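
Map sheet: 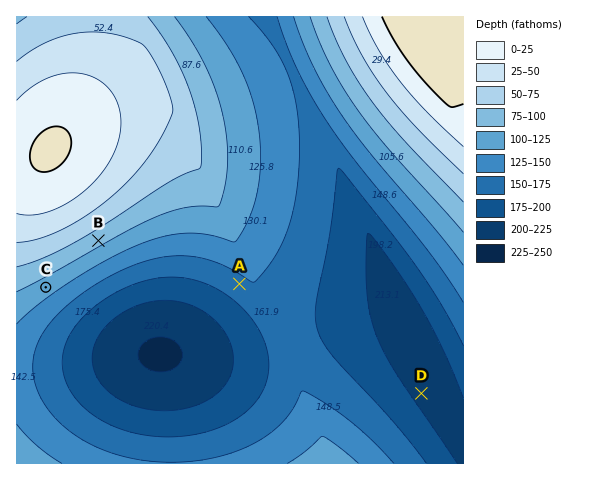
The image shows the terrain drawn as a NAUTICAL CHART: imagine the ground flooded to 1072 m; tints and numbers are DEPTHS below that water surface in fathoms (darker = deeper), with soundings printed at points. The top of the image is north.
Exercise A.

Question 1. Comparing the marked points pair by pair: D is lower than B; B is higher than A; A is lower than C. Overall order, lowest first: D A C B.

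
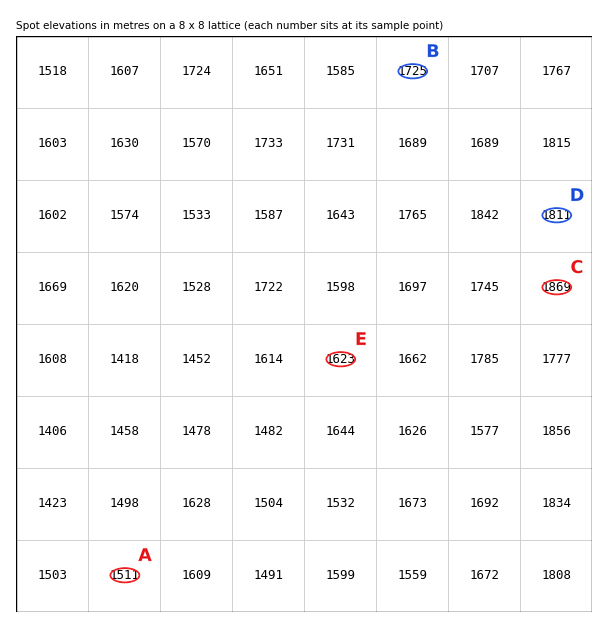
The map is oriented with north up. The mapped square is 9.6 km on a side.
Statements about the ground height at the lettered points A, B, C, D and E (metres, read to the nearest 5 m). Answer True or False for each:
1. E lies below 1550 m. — False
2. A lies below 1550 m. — True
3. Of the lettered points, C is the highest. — True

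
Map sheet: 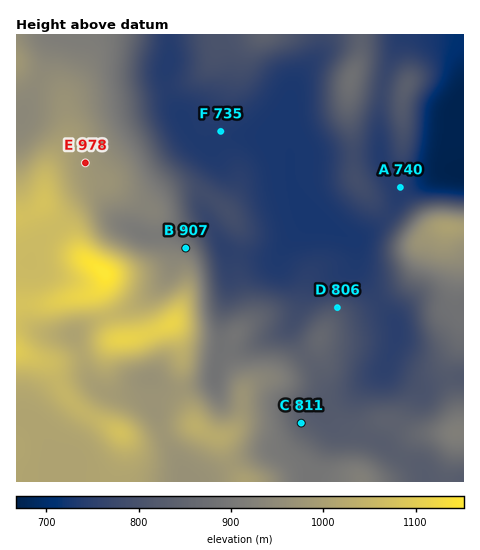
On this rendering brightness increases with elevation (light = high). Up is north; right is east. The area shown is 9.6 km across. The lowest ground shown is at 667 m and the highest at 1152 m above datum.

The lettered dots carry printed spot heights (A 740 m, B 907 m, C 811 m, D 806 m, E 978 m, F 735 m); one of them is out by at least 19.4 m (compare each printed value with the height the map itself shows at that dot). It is C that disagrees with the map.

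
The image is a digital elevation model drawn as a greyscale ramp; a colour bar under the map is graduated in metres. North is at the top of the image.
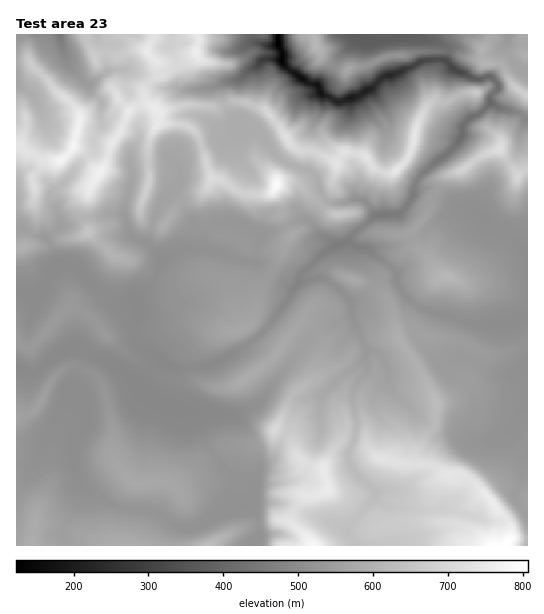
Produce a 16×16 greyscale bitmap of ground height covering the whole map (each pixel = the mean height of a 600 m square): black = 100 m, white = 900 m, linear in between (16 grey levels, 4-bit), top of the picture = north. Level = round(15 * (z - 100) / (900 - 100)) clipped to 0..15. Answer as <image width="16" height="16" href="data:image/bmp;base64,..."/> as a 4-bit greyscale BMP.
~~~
<image width="16" height="16" href="data:image/bmp;base64,Qk32AAAAAAAAAHYAAAAoAAAAEAAAABAAAAABAAQAAAAAAIAAAAATCwAAEwsAABAAAAAAAAAAAAAAABEREQAiIiIAMzMzAERERABVVVUAZmZmAHd3dwCIiIgAmZmZAKqqqgC7u7sAzMzMAN3d3QDu7u4A////AJiZiJi7q7vMiIiIiLy6u8mIiYiIu6u7mIiIh4m6qqmIiId3iKmZmYiIh3iJmZmYiIiIiIiZiZiIiIeIiIiIiIiIiIiIiIiJiJiYiIiHeJiIqamZmZmYiIi7yZm6uqqJmry6qpmqqaeaq7vKmpdXqYipm7mHVGR3eZirvJVIZmaZ"/>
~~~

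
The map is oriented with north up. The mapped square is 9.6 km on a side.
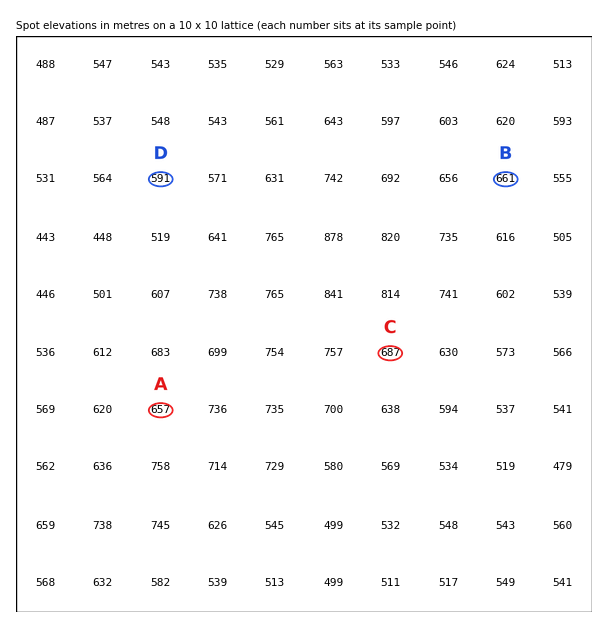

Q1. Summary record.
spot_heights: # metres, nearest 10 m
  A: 660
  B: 660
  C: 690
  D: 590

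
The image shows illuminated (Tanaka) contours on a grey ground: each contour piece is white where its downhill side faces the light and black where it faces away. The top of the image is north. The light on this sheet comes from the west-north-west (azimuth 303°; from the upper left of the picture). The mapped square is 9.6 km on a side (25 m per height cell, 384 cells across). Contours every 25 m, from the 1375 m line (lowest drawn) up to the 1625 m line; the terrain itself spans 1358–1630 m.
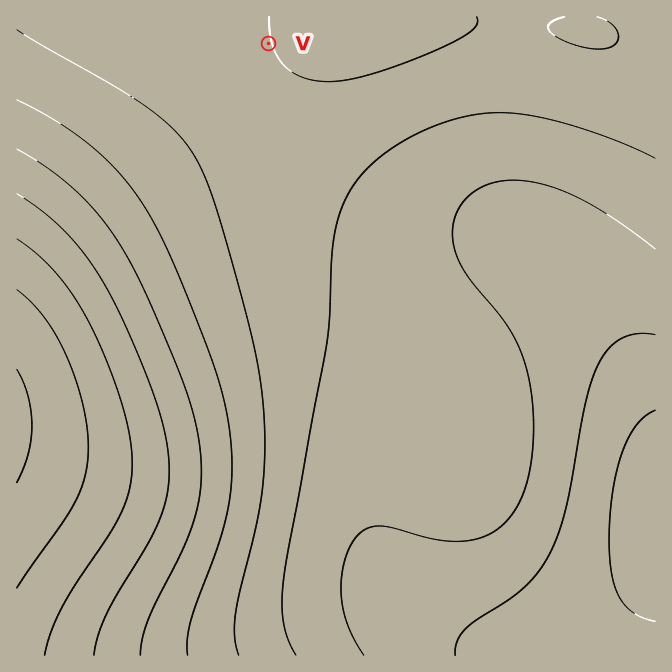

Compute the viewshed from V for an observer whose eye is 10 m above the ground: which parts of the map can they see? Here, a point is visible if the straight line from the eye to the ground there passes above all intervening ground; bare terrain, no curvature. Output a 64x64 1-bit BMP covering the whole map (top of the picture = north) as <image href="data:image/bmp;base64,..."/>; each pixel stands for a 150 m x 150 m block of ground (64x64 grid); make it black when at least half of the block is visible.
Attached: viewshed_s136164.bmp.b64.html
<image width="64" height="64" href="data:image/bmp;base64,Qk0+AgAAAAAAAD4AAAAoAAAAQAAAAEAAAAABAAEAAAAAAAACAAATCwAAEwsAAAIAAAAAAAAA////AAAAAAAAAAAP/AAAAAAAAAHgAAAAAAAAAAAAAAAAAAAAAAAAAAAAAAAAAAAAAAAAAAAAAAAAAAAAAAAAAAAAAAAAAAAAAAAAAAAAAAAAAAAAAAAAAAAAAAAAAAAAAAAAAAAAAAAAAAAAAAAAAAAAAAAAAAAAAAAAAAAAAAAAAAAAAAAAAAAAAAAAAAAAAAAAAAPAAAAAA/4AD/AAAAAf/4AP/AAAAH//wB/+AAAA///gH/4AAAH//+A//wAAB///8D//gAAP///wP/+AAB////h//8AAP///+H//wAB////8///gAH///////+AA////////8AD////////4AP////////gA////////+AD////////gAP///////8AA///////+AAD///////AAAP//////wAAA//////8AAAD//////AAAAP/////4AAAA//////AAAAD/////4AAAAP/////AAAAA/////4AAAAD/////AAAAAP////8AAAAA/////gAAAAD////+AAAAAP////wAAAAA/////AAAAAD////8AAAAAP////wAAAAA/////AAAAAD////8AAAAAP////4AAAAA/////gAAAAD/////AAAAAP////+AAAAA/////4AAAAD/////wAAAAP/////AAAAA/////+AAAAD/////wAAAAA=="/>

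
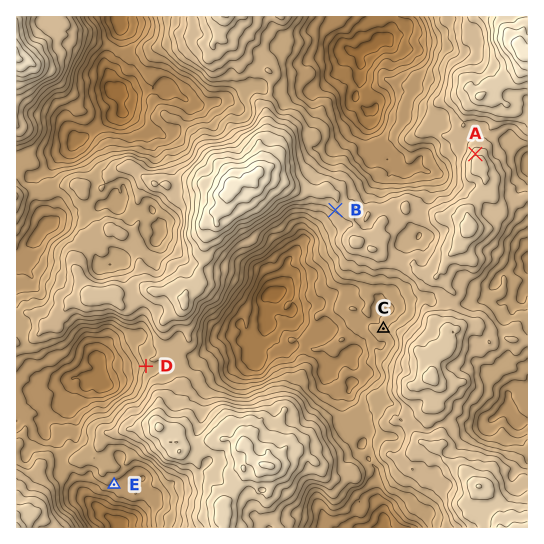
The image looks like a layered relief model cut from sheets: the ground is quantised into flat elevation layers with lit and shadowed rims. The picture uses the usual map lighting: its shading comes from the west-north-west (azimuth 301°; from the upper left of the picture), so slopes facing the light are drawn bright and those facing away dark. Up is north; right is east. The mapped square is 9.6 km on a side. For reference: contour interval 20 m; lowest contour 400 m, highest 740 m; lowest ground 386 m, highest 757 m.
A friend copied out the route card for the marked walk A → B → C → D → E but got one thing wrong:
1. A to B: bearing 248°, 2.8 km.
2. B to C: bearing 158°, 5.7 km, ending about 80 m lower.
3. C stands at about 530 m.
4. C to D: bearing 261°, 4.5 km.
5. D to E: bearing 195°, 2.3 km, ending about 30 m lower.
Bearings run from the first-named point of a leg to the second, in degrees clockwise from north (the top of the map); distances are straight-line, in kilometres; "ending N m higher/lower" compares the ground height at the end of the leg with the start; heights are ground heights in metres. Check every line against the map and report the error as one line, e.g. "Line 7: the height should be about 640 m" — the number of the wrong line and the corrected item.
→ Line 2: the distance should be 2.4 km.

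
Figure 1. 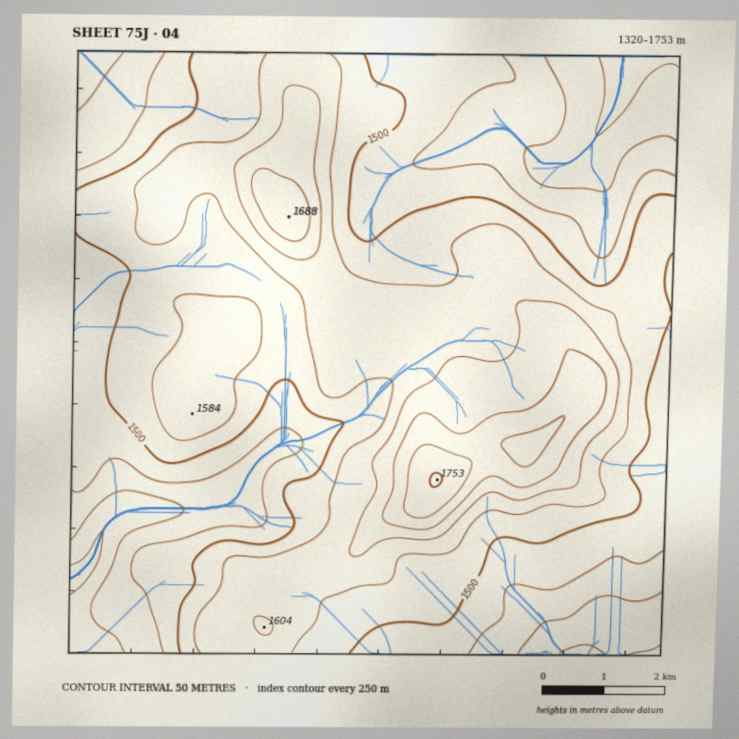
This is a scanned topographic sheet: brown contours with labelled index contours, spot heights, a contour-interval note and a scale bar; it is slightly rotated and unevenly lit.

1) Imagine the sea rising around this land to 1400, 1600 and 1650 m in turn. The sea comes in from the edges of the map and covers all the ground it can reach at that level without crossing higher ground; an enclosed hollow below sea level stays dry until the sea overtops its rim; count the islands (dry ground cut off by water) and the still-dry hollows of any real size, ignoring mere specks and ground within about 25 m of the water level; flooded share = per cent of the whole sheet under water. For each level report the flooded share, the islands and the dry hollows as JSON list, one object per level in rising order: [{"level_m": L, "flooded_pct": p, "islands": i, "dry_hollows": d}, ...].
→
[{"level_m": 1400, "flooded_pct": 8, "islands": 0, "dry_hollows": 0}, {"level_m": 1600, "flooded_pct": 87, "islands": 2, "dry_hollows": 0}, {"level_m": 1650, "flooded_pct": 94, "islands": 2, "dry_hollows": 0}]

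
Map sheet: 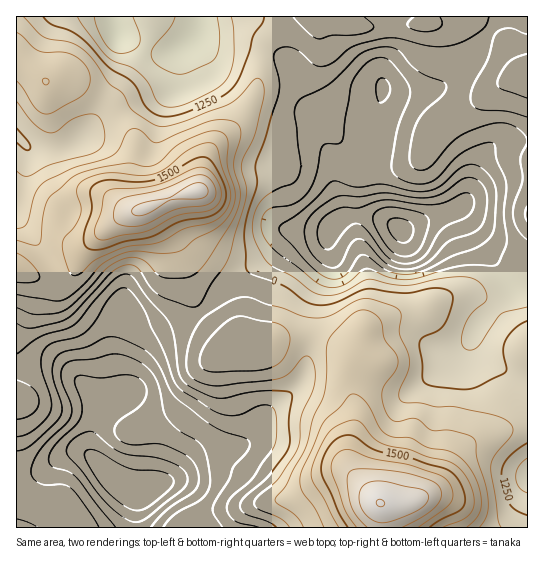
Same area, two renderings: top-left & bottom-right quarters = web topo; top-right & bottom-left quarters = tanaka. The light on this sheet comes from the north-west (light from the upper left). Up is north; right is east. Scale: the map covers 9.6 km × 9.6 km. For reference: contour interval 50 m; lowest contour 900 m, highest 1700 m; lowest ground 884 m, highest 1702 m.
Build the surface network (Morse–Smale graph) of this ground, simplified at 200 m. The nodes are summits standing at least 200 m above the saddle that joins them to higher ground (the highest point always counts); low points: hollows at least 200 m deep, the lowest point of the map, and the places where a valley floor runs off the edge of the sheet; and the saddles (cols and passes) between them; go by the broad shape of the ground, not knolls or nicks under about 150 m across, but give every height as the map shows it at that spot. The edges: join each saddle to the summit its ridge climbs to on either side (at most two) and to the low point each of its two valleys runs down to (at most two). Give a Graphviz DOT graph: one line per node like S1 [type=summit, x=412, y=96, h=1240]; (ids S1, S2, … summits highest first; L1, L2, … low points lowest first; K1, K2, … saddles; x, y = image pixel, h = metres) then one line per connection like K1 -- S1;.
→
graph terrain {
  S1 [type=summit, x=381, y=503, h=1702];
  S2 [type=summit, x=197, y=191, h=1672];
  L1 [type=low, x=401, y=230, h=884];
  L2 [type=low, x=142, y=493, h=909];
  K1 [type=saddle, x=57, y=281, h=1436];
  K2 [type=saddle, x=201, y=311, h=1297];
  K3 [type=saddle, x=263, y=46, h=1260];
  K1 -- S2;
  K1 -- L1;
  K1 -- L2;
  K2 -- S1;
  K2 -- S2;
  K2 -- L1;
  K2 -- L2;
  K3 -- S1;
  K3 -- S2;
  K3 -- L1;
}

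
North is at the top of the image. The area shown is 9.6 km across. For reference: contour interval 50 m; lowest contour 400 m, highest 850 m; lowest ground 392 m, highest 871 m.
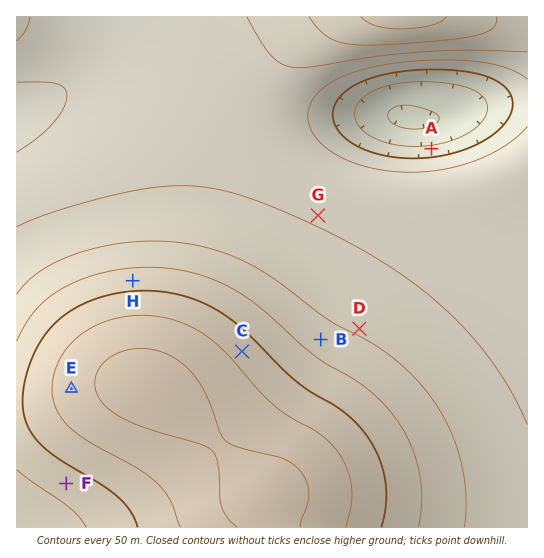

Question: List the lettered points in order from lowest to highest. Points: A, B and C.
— A B C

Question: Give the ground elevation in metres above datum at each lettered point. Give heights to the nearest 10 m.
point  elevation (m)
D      640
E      830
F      720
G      600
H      730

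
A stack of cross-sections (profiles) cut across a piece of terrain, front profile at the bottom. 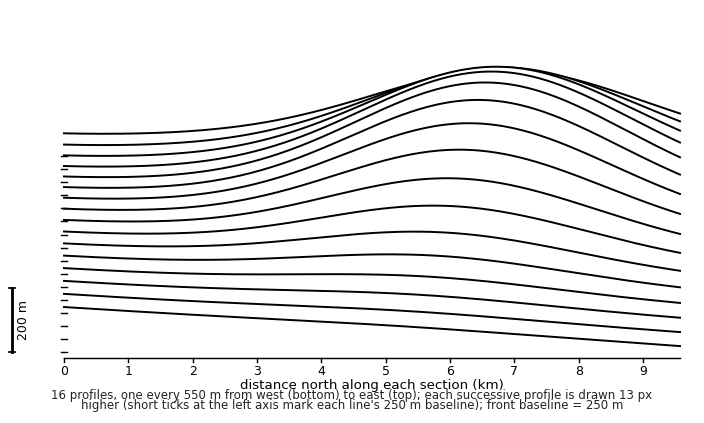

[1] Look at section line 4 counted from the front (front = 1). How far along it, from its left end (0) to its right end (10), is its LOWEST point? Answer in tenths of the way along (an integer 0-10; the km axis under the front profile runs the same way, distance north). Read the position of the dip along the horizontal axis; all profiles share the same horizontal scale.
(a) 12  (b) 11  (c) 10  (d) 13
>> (c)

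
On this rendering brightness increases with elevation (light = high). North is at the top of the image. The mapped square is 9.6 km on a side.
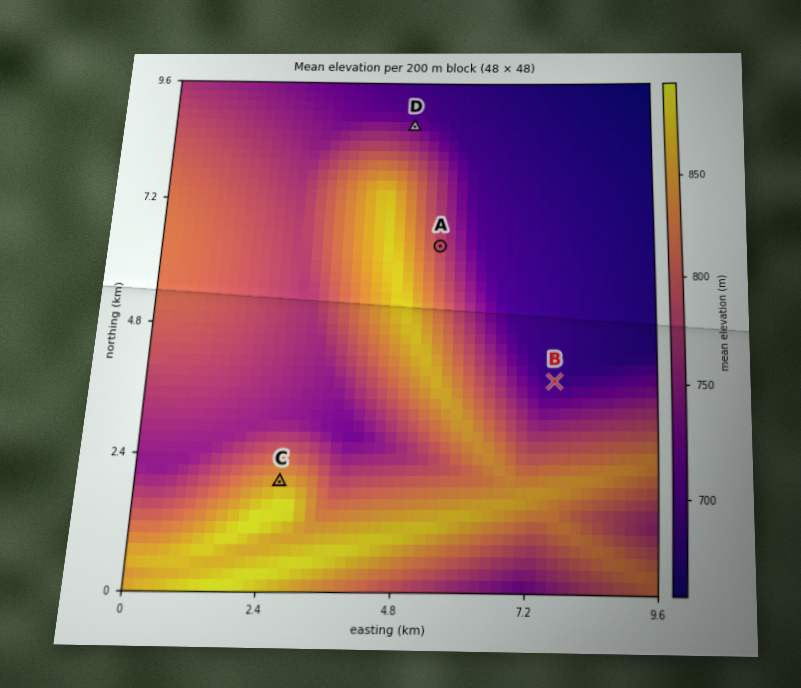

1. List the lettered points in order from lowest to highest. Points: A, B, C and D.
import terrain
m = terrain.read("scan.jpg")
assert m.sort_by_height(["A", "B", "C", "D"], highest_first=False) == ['B', 'D', 'A', 'C']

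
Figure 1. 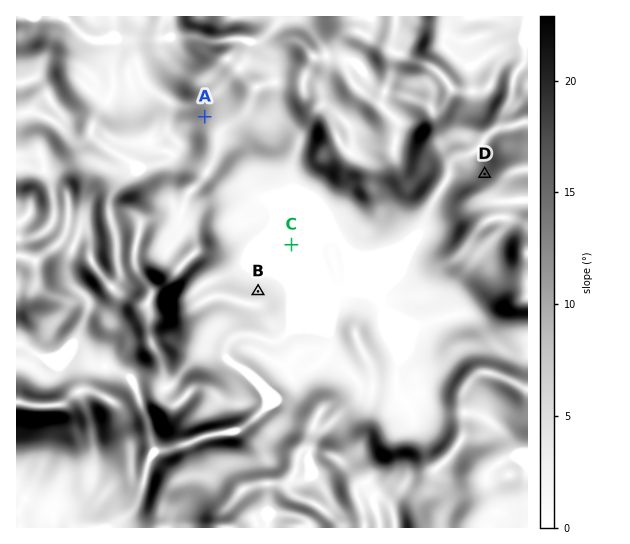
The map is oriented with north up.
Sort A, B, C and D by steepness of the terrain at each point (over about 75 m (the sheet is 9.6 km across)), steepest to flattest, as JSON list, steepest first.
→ ["D", "A", "B", "C"]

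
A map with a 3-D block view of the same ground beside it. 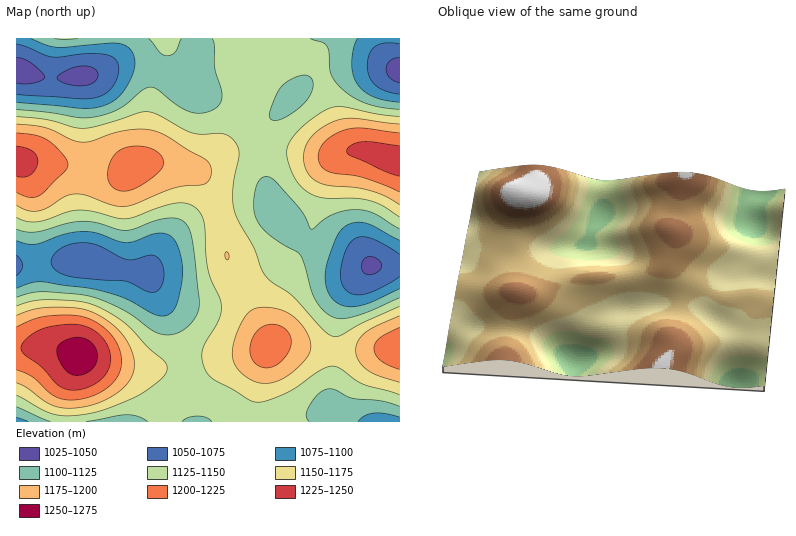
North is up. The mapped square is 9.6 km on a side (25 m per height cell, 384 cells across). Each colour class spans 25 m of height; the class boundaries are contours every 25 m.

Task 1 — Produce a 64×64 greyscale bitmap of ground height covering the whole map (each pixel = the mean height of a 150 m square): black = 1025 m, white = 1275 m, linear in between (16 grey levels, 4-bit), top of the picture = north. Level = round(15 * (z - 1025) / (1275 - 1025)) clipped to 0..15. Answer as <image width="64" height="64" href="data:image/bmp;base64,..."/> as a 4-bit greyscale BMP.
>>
<image width="64" height="64" href="data:image/bmp;base64,Qk12CAAAAAAAAHYAAAAoAAAAQAAAAEAAAAABAAQAAAAAAAAIAAATCwAAEwsAABAAAAAAAAAAAAAAABEREQAiIiIAMzMzAERERABVVVUAZmZmAHd3dwCIiIgAmZmZAKqqqgC7u7sAzMzMAN3d3QDu7u4A////AEVWZnd3d2ZmZmZmZmZmZmZmZ3d3d3d2ZmZmZlVUREREVmd3iIiIh3dmZmZmZmZmZmZnd3d3d3ZmZmZmVVVVRVVnd4iZmZmYiHd3d3d2ZmZmZnd3d3d3d2ZmZmZmVVVVZneImaqqqqmZiHd3d3d3d3d3d3d4iHd3dmZmZmZmZmZniJmqu7u7uqmYiId3d3d3d3d3d4iIiHd3ZmZmZmZnd3eJmqu8zMzLuqmYiHd3d3d3d3eIiIiIiHd2ZmZnd3d4iJmqu8zd3cy7qpmIh3d3d3d3iIiZmZmYiHd2Znd4iIiZqqu8zd3d3cu6mYiIh3d3d4iIiZmqqZmIh3d3d4iJmZqru8zd7u7d3LqpmIiHd3d3iIiZmqqqqZmIh3d4iZmqqrvMzd3u7u3cu6mYiId3d3iIiZmqu7qqmZiIiIiZmqq7zMzd3u7u7ty7qZiId3d3eIiJmqu7u7qpmYiIiJmqq7vMzd3e7u7u3LqpiId3d3d4iImaq7u7uqqZiIiImaq7vMzN3d7u7u3cupmId3d3d3iIiZqru7u7qpmIiIiZqru8zM3d3e7u3cu6mId3dnd3d4iJmqu7u7uqmYiIiJmqu7u8zN3d3d3cy6mYd2ZmZmd3iImZqru7u6qZiHeIiZqru7vMzMzd3My6mYd2ZmZmZnd4iJmqq7u6qZiHd3eImaqrq7u8zMzMu6mYd2ZVVVVmZ3eImZqqqqqZiHd2Z3eImZqaqru7u7qpmId2ZVVVVVZnd4iJmaqqqZiHdmZmZneImYmZqqqqqZiHdmVVRERVVmZ3iImZmZmZiHdmZVVVZneIeIiJmZiIh3ZmVUREREVWZneIiZmZmZiIdmVVRERVZndnd3d3d3dmZVVERDNERVZmd4iImZiIiId2ZVRENERVZlZmZmZmZlVVREQzMzRFVmd3iIiIiIiHd2ZVRDMzM0RVRVVVVVVURERDMzMzNERWZ3iIiIiIiHd3ZlVEMyIiM0RERERERDMzMzMzMzMzRFZneImZiIh3d3dmVUMyIiIiMzNERDMzMzMzMzMzMzNEVmeImZmIh3d3dmZVQzIiIiIjMzQzMyIiIiIjMzMzM0RWZ4iZmYiHd3dmZlVDMiIREiIzMzMyIiIiIjMzMzMzRFZniZmZiId3dmZmVUMyIhESIjNEMzMiIiIjMzMzMzRFVneJmZiId3dmZmZVRDIiIiIjNERDMzIiIjM0RDMzNEVWd4mZmIh3dmZmZlVEMyIiIjNERERDMzMzNERERERERVZ3iZmYh3dmZmZmZVRDMiIzNFVVVUREM0REVVVURERVZneJmYiHdmZmZmZlVEMzMzRFZmZlVVRERVVWZlVVVVVmd4iYiHdmZmZmZmZVRDM0RFVnd3ZmVVVVZmZmZlVVVmZ4iIiId2ZlVWZmZlVURERVZneId3dmZmZ3d3d2ZmZmZ3iIiId2ZlVVZmZmZVVVVVZniIiIh3d3d3iIiId3ZmZ3eIiIh3ZlVVVmZmZmZVVWZ3iZmZmIiIiIiJmZiId3d3eIiIh3dmVVVWZmd2ZmZmZ3iJqqqZmIiImZmZmZiIiHiIiIiHdmZVVWZnd3d3d3d4iZqrqqmZmZmZqqqqmZmIiIiIiId2ZmVWZnd4iIiIiIiZq7u7qqmZmaqqqqqqmZmZmZmIh3ZmZmZneIiIiImZmaqru7u6qqqqqqu7u6qqmZmZmZiHd2ZmZneIiZmZmZqqu7zMy7uqqqqqu7u7uqqqmZmZmId3ZmZmd4mZqqqqqru8zMzMu7qqqqq7u7u7uqqqqZmYiHdmZmd4iZqqu7u7vMzMzMy7u6qqqru7u7u6qqqpmZiId3Zmd3iZqru7u8zMzM3MzLu7qqqqq7u7u7uqqpmZmIh3d3d3iJmru8zMzMzN3MzMu7qqqqqru7u7uqqpmZmIiHd3d3eImau7zMzMzN3czMu7qqqqqqqru7uqqpmZiIiId3d3d4iZqrvMzMzMzMzLu7qqmZmZqqqqqqqZmYiIiIh3d3d3eImqu7zMzMzMy7u6qpmZmZmZqqqqmZmIiIiIh3d3d3d4iZqru7zMy7u6qqqZmIiIiJmZmZmZiIh3d3d3d3ZmZ3eImaqru7u7qqmZmYiHd3d4iIiZmYiId3d3d3d3ZmZmd3iJmaqqqqqZmIiHd3dmZmd3eIiIiHd3Zmd3d3dmZmZmd4iJmZmZmIiHd2ZmZlVVVmZ3eIh3d2ZmZmZ3d3ZmZmZnd4iIiIh3d3VVVVVVRERFVWZ3d3dmZmZmZmd3dmZmZmZ3d4h3d2ZmZEREREQzM0RFVmd3dmZmVVZmZ3d3ZmZmZmd3d3ZmVVRDMzMzMzIjMzRVZmZmZlVVVmZnd3dmZmZmZnd2ZlVEQzIiIiIiIiIiM0VWZmZlVVVWZmd3d3ZmZmZmZmZlVEMyIREiIiERESIjRFVmZmVVVVZmd3d3dmZmZmZmZlVEMyIhEREiEREREiM0VVZmZVVVZmZ3d3d3ZmZmZmZlVEMyIREREiIhEREiIzRFVmZmZVVmZnd3d3d2ZmZmZmVUQzIhEREiIiIiIiIjNEVWZmZmZmZmd3d3d3dmZmZmZVRDMiERIiIzMyIiIjM0RVZmZmZmZmZ3d3d3d3ZmZmZlVEMyIhIiMzRDMzMzM0RVVmZmZmZmZnd3d3d3dmZmZmVUQzIiIzNERVVERERERFVmZmZmZmZmd3d3d3dmZmZmZVRDMzMzRFVWZmVVVVVVVWZmZmZmZmZ3d3d3d2ZmZmZlVUQzMz"/>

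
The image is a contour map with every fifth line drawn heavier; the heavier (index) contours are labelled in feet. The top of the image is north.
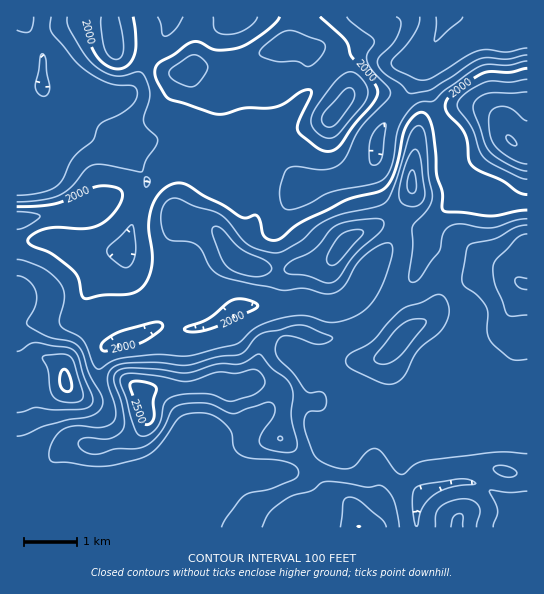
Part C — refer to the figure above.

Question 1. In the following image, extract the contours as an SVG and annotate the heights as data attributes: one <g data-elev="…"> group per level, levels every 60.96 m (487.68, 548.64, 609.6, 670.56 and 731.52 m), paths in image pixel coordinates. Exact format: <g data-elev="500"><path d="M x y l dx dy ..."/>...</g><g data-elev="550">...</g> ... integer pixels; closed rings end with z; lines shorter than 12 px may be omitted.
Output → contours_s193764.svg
<g data-elev="487.68"><path d="M463 17l-3 4-25 21-1-3 2-22"/></g><g data-elev="548.64"><path d="M373 165l-3-2-1-4 1-18 5-11 6-5 4-2 1 3-4 31-4 7z"/><path d="M527 55l-20 4-20-1-8 1-48 30-21 4-10-10-16-10-7-10 2-6 13-12 6-11 3-12-5-5"/><path d="M51 17l-1 9 2 7 27 32 14 10 14 8 10 2 17 1 3 4 0 5-3 8-7 6-27 16-7 16-19 16-11 22-6 7-16 7-24 2"/></g><g data-elev="609.6"><path d="M102 350l-1-4 2-4 15-10 36-10 5 0 4 3-1 2-3 4-19 12-34 8z"/><path d="M187 331l-2-1 1-3 23-8 24-19 12-1 13 6-1 2-4 3-38 17-15 4z"/><path d="M527 210l-36 6-48-5-1-4 0-16-5-17-1-20-4-25-4-12-6-5-8 4-8 11-11 43-5 12-5 6-7 4-24 5-11 4-44 22-17 14-5 3-7 0-5-3-6-18-2-4-3 0-8 3-5-1-18-12-18-9-20-12-8-1-10 3-11 12-6 16-1 15 3 29-3 17-7 13-5 4-7 2-27 1-18 4-4-5-3-16-5-8-20-16-20-8-5-5 5-7 13-5 12-2 27 2 16-5 9-7 10-12 3-10-1-4-3-2-10-3-11 0-43 18-17 2-21 1"/><path d="M527 68l-17 4-20 0-8 2-31 21-5 6-1 5 3 8 12 12 5 8 3 9 1 16 3 7 8 5 22 10 16 11 9 3"/><path d="M84 17l2 14 9 23 10 11 6 3 7 1 5-1 5-3 7-11 1-16-3-21"/><path d="M280 17l-4 5-10 9-25 16-11 2-13 1-6-1-10-6-7-1-7 2-13 11-14 7-4 5-1 7 2 7 8 14 6 5 42 13 8 1 24-6 21 0 11-1 9-5 15-10 9-2 1 4-13 28 0 9 21 18 8 2 7-1 7-6 13-19 18-20 5-8 1-6-5-9-21-25-6-16-26-24"/></g><g data-elev="670.56"><path d="M417 527l-3-7-2-17 1-10 3-6 9-3 34-5 9 0 8 4-27 5-15 7-11 12z"/><path d="M493 527l5-17-8-17 0-3 20 3 17-2"/><path d="M527 454l-32-2-69 8-11 4-13 10-7-3-13-18-7-5-8 3-12 14-6 4-12-1-15-6-5-4-4-6-7-19-2-11 2-7 3-3 12-1 3-2 2-6 0-6-5-5-11 1-4-2-13-18-14-14-4-8 2-9 2-4 4-2 11 1 24 7 7-1 7-4 0-2-27-11-11-1-32 8-7 5-10 13-7 4-20 2-31 8-29-3-21 1-15 1-8 3-5 6-2 6 8 29 1 7-2 6-4 4-8 2-25-1-14 3-6 6-5 8-3 10 1 7 4 2 13 0 32 4 14-1 24-5 10-5 8-5 26-33 14-4 16 2 10 5 8 9 3 5 2 13 5 7 11 4 25 2 12 2 8 4 4 5-2 6-4 3-23 9-19 3-6 3-18 22-6 10"/><path d="M17 436l9-2 20-9 23-6 22-3 9-6 3-8-2-7-11-19-7-22-5-8-8-5-23-5-20-11 0-4 9-16 0-12-3-7-4-5-7-4-5-1"/><path d="M383 383l10 1 8-4 5-7 12-23 25-21 5-10 1-8-1-8-5-7-4-2-4 1-13 7-19 6-13 13-17 20-22 12-4 4-1 5 3 5z"/><path d="M323 282l8 1 7-4 17-25 26-23 3-5-1-5-5-2-9 0-20 2-11 4-8 5-16 19-22 12-8 8 1 2 4 3 18 2z"/><path d="M254 277l8-1 7-3 3-4-2-4-7-6-22-10-20-21-4-2-4 1-1 4 1 6 8 20 4 8 10 7z"/><path d="M527 225l-12 2-21 12-25 6-2 5-5 29 2 7 13 9 9 12 2 7-1 19 4 9 20 17 6 1 10-1"/><path d="M408 206l6 1 5-2 4-4 2-6-4-36-3-8-3-2-4 3-4 8-8 30 1 11 3 3z"/><path d="M325 126l5 1 5-2 14-18 6-10-1-6-2-2-3-1-4 2-20 22-3 7z"/><path d="M527 92l-41 2-9 5-4 8 12 36 4 8 8 7 12 7 10 5 8 1"/></g><g data-elev="731.52"><path d="M386 527l-4-8-19-16-6-4-7-2-4 1-3 4-3 25"/><path d="M463 527l0-10-1-3-3 0-5 3-3 10"/><path d="M281 441l2-3-4-2-1 3z"/><path d="M139 435l8 0 9-6 5-8 3-18 7-6 14-3 21 0 8 1 13 6 6 0 18-5 7-4 7-7-1-7-5-6-5-3-17 4-20-1-22 8-9 2-32-7-21-2-8 1-4 4-1 5 6 16 8 28z"/><path d="M64 402l14 0 4-3 1-2-9-35-4-5-4-3-21 2-3 2 6 12 3 23 4 6z"/><path d="M527 278l-9-1-3 4 4 6 8 3"/><path d="M511 145l4 1 2-3-4-6-6-2-1 2 0 2z"/></g>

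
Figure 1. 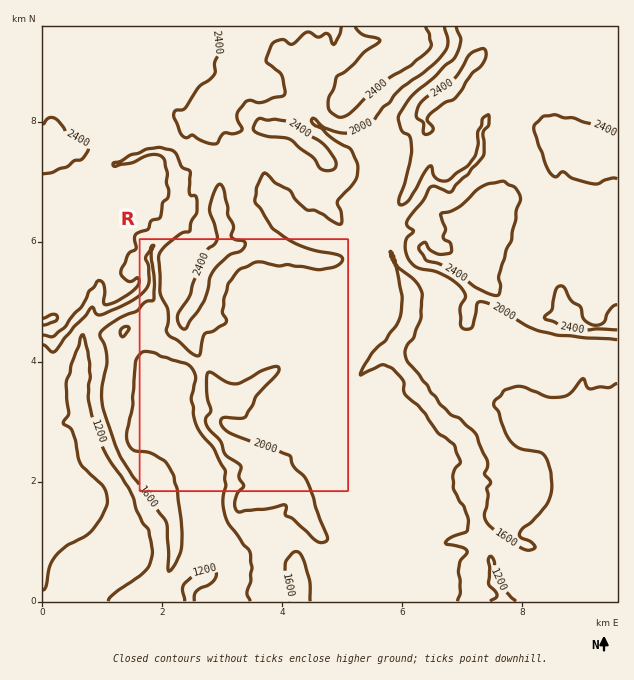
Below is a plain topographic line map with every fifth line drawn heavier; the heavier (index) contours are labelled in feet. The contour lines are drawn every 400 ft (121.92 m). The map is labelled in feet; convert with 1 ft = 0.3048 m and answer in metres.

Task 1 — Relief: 280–820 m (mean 580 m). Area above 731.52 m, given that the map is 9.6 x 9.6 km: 8.7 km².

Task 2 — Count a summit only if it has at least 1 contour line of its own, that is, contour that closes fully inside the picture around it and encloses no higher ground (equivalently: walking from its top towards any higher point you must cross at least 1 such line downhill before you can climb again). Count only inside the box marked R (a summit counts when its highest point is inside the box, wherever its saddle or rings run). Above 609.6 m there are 2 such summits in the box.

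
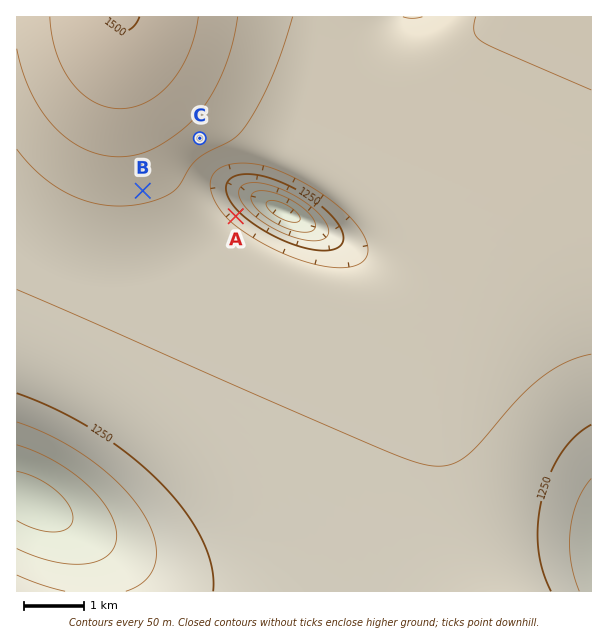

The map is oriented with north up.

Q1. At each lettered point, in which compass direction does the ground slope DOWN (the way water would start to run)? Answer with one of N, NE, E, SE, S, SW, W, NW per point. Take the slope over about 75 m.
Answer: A NE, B S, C SE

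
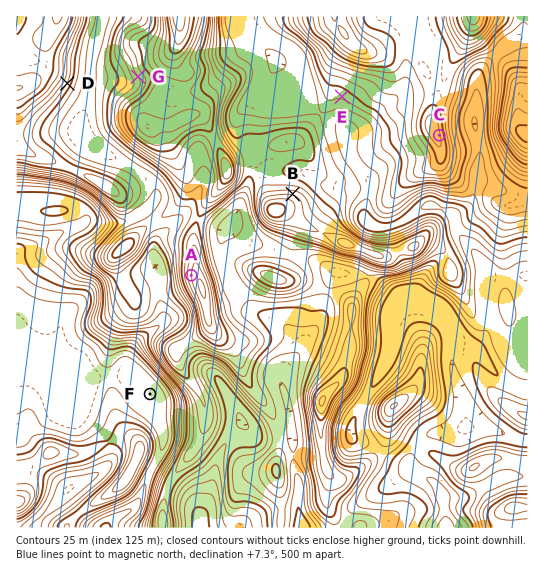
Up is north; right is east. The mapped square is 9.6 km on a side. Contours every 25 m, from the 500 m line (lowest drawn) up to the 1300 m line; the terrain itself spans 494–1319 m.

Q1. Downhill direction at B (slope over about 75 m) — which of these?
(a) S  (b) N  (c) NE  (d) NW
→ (b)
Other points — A W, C E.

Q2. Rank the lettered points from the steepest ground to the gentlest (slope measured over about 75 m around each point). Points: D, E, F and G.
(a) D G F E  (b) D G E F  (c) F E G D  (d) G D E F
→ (b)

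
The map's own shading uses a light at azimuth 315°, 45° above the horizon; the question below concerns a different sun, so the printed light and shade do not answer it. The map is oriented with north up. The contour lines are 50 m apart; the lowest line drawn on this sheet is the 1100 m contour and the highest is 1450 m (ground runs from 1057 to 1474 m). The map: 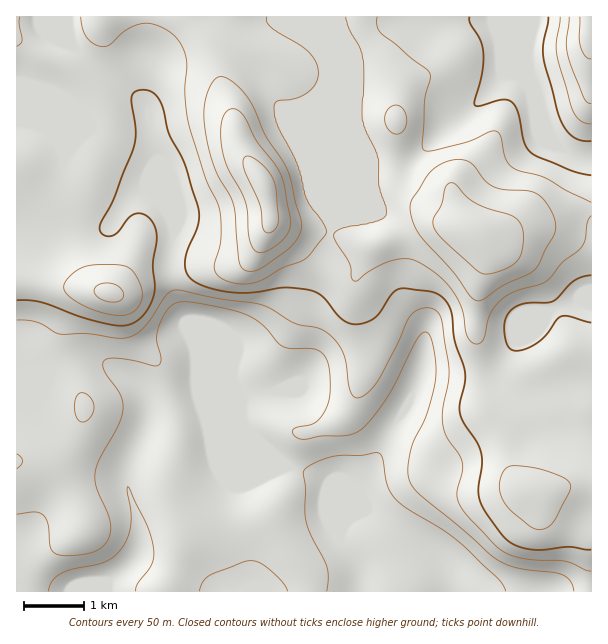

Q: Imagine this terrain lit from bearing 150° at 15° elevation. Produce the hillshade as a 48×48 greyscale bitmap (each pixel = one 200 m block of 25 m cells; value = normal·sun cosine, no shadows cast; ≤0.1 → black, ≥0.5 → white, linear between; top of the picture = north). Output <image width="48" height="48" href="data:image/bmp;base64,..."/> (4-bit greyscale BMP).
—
<image width="48" height="48" href="data:image/bmp;base64,Qk32BAAAAAAAAHYAAAAoAAAAMAAAADAAAAABAAQAAAAAAIAEAAATCwAAEwsAABAAAAAAAAAAAAAAABEREQAiIiIAMzMzAERERABVVVUAZmZmAHd3dwCIiIgAmZmZAKqqqgC7u7sAzMzMAN3d3QDu7u4A////AHirqHZTI1eId2ZmZneIdmZmdmZneJqYdmeby6lkI1eId3dnd3d3dmZmZmZnmru6h2aKzdymQ1eIh3d3d2ZndmZmZmd5rN3cqWZnq8y5ZFZ4d3d3dmZmZmZmd3iIq83cqWZVaKupdVZ3d3d3dmZmZmZniIiIiZq6l3dVVniYZVZnZmZnd3ZmVWZ4mZiHd3iZh4hlVWd3ZmZmZlVWd3ZmZWeImIdmZ3eJiJh2VWZ2ZmZ2ZURFZ4dmZmd4h2VVZnd4mYiHZnd2VWd2ZlQzV4dmZmZndkM0VWZneIiHd4h2VWd3ZmZUVoh2dlRVZUMjRERVZnd3eJmGVFd3ZmZmZ5mYh1REZlQzREREVWZmeJqXVFZ3ZmZmeaqqmGQ0VmVERERFVWZmeJqoVEZ3ZmZneJqruXQzRWZlVVVVVWZmZ5qpZEZ3ZmZmVVeKu5UyNGZmVmZmZmZmZ4mZdVZmZmVUMzNYq6dCE0VmZmZmZmZmVneIdmZmZmVUQyI2m7ljETRVZmZmZmZmVWZnd3d2ZmZlVUM1eruEEBNVZmZmZmZmVVVnd3d2ZmZ3dlQ0abumISRWZmd3ZmZmZmd4h3h2ZmZ4iHVEZ6u3QjVnZVZ3d2Zmd4iZh3d2ZmVnmZdVZ5u4U0aIZURWd2ZniJq7mGZmZmZniqh2d4q5UzaJdkNFZmZ3mrzd2oZmZnd3iZmIiIm6YyWJhmVERYiJq83v/rh3iJiIiIiImZmrhCSKl2ZURKqpq7ze/+y7zMupiId4mZmrpkWcyod2VaqYiIiave3e7v7KmId3iZmrqGad7bqYdodlRDRWiqu7zO/sqYh2eJmZmHeM7+26mFVDIhEleIdnd5z+uodmeJmYiHd6zdzLqlVUMhEkeHVERFnf2odmeKqYiHd4mru7qlZVRDM0aHUzMza/7JdmZ4mIiHd3eJqqmWZmVVREZ3VDMySN7JdlRFZ3d3dmZ4mZiGZmZnZUVmZDMyJZuodlQzRVVVVVVneIh3d2d3dlVWZUQzNImHZmZURENERDRFZnd3d2Z3h2VmZVVURomHZmZlVDNEQzI0VVVXd2Znh3ZmZVVlVomHZmZlUyI1VEIiNEM3d2ZneHZmVUVmVWiHZmZlVCETVVQhIjM3d2ZmeIdmZURVRFZ2ZmZlZTABNWVDIzRGZmZmd4d2ZUREREV2ZmZmeGIAFGdlRFZ1VmZmZ3dmVUNFVVZmZmZniYUgAld2ZmiVVmZmZ3dlVDM1ZmZmZmVWeZhTITZ3ZmimZmZmZ3ZlRDI0Z3ZmZmVEV5h2QiRnZVeGZmZmZ3dlQzIkV3ZmZmVDRomIdTNWZUVmZmZ2Z3dlQzM0V3d2ZmVERniIh1RWZURWd3d2d3dlQzRFZ3d3ZmZUVWeIiGVWVUVXd3dneHdlRERWZ3ZmZmZVVVZ3iHZmVEVndmZniHdmVEVWdmZmZmZVVVVWeHZmQzRXZVVomZiHZVVmZlVmZmZlVVVVZ3ZmQhNXZmVnmZmHdlZmZVZmZmZmVmZVVmZmQQE3ZmVWiZmIdmZmZVZmZmZmZmZlZmZmQQAw=="/>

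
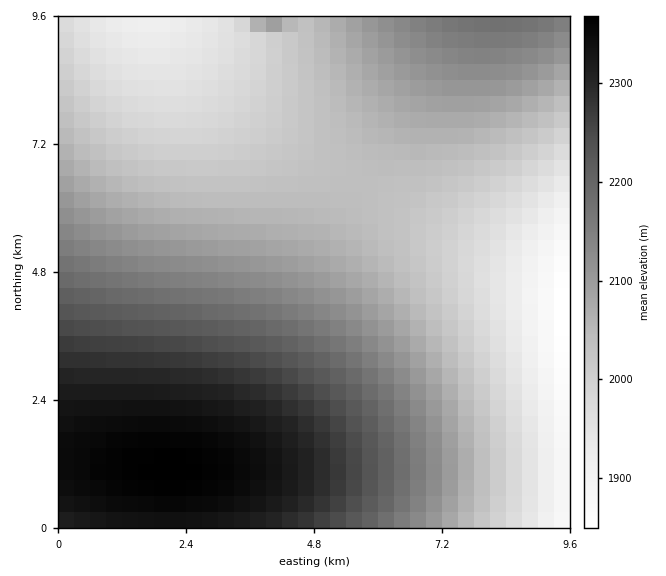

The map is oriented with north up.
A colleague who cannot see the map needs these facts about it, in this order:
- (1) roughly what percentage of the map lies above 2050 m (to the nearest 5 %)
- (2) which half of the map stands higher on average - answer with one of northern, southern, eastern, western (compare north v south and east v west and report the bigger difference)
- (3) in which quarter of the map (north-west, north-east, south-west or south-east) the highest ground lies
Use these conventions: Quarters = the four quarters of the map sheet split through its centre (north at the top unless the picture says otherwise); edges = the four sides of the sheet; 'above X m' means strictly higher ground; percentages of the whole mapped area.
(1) About 60 % of the map lies above 2050 m.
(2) The southern half stands higher on average than the northern half.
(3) Look to the south-west quarter for the highest ground.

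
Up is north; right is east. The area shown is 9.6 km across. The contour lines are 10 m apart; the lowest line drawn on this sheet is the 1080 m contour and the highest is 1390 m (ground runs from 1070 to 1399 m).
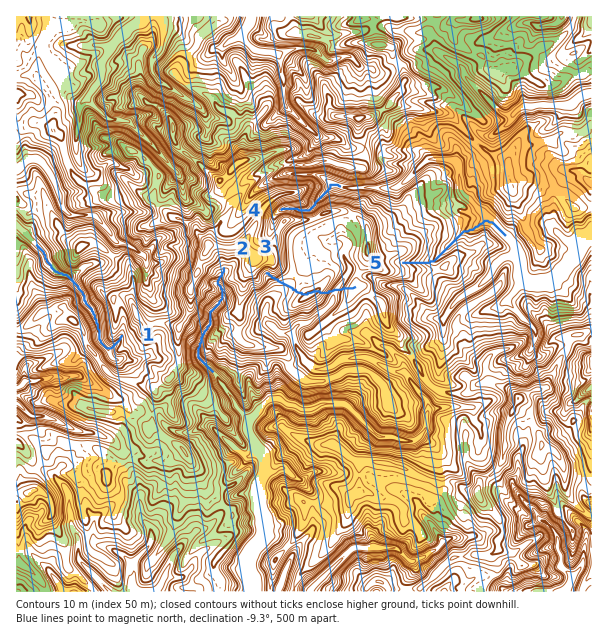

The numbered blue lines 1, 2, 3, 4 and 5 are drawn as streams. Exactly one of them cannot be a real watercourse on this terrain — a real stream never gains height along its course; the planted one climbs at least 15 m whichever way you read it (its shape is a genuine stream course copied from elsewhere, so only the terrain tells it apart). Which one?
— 3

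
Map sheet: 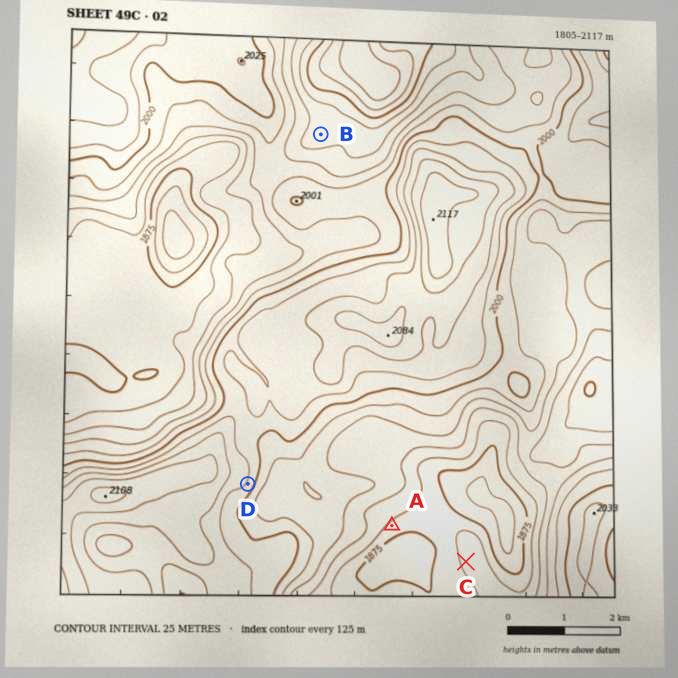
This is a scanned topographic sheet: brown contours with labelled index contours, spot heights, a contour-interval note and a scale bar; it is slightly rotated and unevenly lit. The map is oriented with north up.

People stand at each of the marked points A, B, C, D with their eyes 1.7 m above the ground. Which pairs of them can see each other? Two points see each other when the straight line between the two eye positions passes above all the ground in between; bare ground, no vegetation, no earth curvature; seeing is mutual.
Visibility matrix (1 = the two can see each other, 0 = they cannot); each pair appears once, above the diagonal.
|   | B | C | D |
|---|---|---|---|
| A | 0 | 1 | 0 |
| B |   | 0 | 0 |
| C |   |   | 1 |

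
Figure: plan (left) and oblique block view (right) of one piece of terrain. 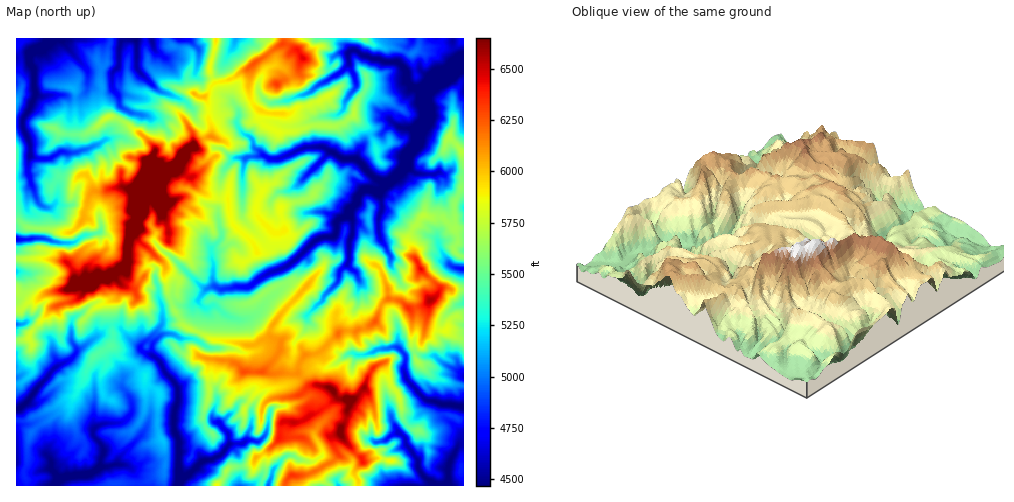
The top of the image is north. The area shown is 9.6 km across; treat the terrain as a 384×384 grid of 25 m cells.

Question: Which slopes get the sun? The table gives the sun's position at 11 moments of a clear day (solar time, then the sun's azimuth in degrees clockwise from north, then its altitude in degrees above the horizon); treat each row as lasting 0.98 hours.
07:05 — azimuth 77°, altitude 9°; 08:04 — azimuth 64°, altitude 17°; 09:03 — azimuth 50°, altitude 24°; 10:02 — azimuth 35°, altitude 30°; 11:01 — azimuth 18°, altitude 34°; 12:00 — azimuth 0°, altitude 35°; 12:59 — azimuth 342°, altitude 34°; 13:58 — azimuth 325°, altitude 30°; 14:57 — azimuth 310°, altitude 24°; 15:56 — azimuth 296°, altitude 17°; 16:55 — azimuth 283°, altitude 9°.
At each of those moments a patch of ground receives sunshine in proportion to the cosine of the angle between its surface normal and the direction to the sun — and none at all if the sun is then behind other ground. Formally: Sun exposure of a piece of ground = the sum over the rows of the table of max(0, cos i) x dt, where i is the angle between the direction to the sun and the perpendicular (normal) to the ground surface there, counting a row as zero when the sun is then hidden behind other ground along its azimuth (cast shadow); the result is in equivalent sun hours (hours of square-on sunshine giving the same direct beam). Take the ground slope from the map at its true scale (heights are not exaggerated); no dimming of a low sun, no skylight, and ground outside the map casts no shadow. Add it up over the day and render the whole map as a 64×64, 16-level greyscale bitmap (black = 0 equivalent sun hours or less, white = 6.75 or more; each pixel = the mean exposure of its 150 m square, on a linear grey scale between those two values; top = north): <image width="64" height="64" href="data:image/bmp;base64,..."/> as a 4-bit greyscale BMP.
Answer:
<image width="64" height="64" href="data:image/bmp;base64,Qk12CAAAAAAAAHYAAAAoAAAAQAAAAEAAAAABAAQAAAAAAAAIAAATCwAAEwsAABAAAAAAAAAAAAAAABEREQAiIiIAMzMzAERERABVVVUAZmZmAHd3dwCIiIgAmZmZAKqqqgC7u7sAzMzMAN3d3QDu7u4A////AIiGaL7//cuqqph3eM3c6VIRVFuVNBF1JImGQyEUl1d3qry6iaq93t3bqZiHnO/rQlQ1O8mXRDFIhjMQAEpDiHfJeKiGVFi87aqpqHZIq82VVlQ3z//oMQVwMwAEpjiomamZmHhlZ4Vmd5qZdmRpzv7aZDGeuZ7GE2iDNouFZmebmaqHh5iImlmHd3d3piEVzM3VMQIjNIeUfs3O/WJWh4qZh3eYipp4dZl3iHd1IyJpzd1yETV1V0W+/sdlIXhVaZl3Z4mJyUZ3WsqbhndWQzETJ8dUWJVVS8thSJIxNomIiodnd4uoiJl2mrqFR3eoNhIxipm6ebqakxJCQTaaiIiLuGdmiYje7sd5qHeFfKMWUnJZdURZy8hiNqUTzczLlbp5lnZ3ZDM3y3mXeKqGAHRjhUzNyFWcyGRHlCet27lp7uuIiHdlRER6iIZoqpQiGISGLv67t1iXaFmCN5rd3f9rzdqJh3ZVeYmYdVeqpklDtKcCWdy7hGd3WXJKvf7KmDSHrKmIZ4q6d4iGVoqpWJRIfZdkSbmHrKdqcmvbQhEjVFl5upd3m8hXiKlnmZlVh1eIze7HVVnf6JpkraIiIzSENbiKqHeZh4ma2mWamFl1Zndnmsys783dqWfZMUFDiqlDa8qph4d4qZiYQzZXZ6gyI1Znjf//3MyoWZMSJq3MdodIzcuHhnaKunQ1M5h1WKqqq7uqvN7KvcVJcjNoi5V1ZlRqy5eJdovsZVVRNVWK3cyqu6iXadvP/XcyaLy0M4VVdBF7uYh5vbc1VYit///ty7mKuIiYionO/pN7iCdEWGZzNlncqImpREVrreuaqFaKqqqt24dBASJXUlMxJBNWqoR4Io3Lu5R3yc3sYzV5zamamNzMtmRJMQETZ1NzNeuYVHRDRqqpVCNadBFs7u7u7LzJrdzJdGQxJjRXeFR637QkZEZlaqZWUkUkjNzMzMzdqty7yqzMyVOHNGaImaskuDNESGVWVkVWV6vczLvLu7zInNyaq8zdyac1ZoeJlzI6YWIUUjQzMydVWrvMu4d4m9xmdr26q8zchTV3dniqpVSnMAEjIRIxOHWrvLiniIiKvbVEa9y6rd1yN7llVpyrlGqXUhE0MXSKVZeJqIzd3Iis2mc1nszMvKWd26hWRpvMdCAlAQEgOshFiYie////2YrNpEVryazbrP2q3pVGvM3v6mRUASaZZjaIi3ZRESW+yazZd0a8i5mcqavr293syrzM7dlVdnlmNnm2RTIQAkff7N6Yhn12eJuWY0v//6iKmIrt3vx0ibRWnGOHZkQ1ITau7+hlWVVWqnqmnu/tI0RESM3e79qGcynGSIdod3QhASW97oMlNGmniYrcxyCamavOzeut26lCizFpqGiauEIhEkiM3XSK77VljdtiI9uqvf/7zrmpmCmBF5mZeaypmoUzNI7+tq7upZ39mHR77v/Jh67JybqFqSJYmad5mXi6mYVDWv22rdx4qN26erghEAEQE53ZmmVSWIiIhUh1e7mIiFMjaIWd12Z7u7lnikM0asxQAWeadIQoqql1hne7mKqbtSFHh4yWe92od3iZnN3e7bZGWJvZYieqhlaXe8h5u7vdmJiqiIeN7MmGeKy8zNy7yoZ5qYlBSHVkeoaKqJu5vM7+pWh4pp28y5qrqqq9y7zLdWiJZHJFWFm7d5qpq6mXUiIUZ5ymeLzNvMyrq7dGloqFV4qlY1mEaZVWmpmZq8p1MkVUiNyM7cy826eql3aIepZTVZp0nNy4R6qqmqiN/uyXZlZ666rN3cvc2Jl4l4lqu7l4zJWJiFJ5qamImnRZ3MmZdnZ4nN3uyr3KuWm5inas3tztpIdCJXmpmWe7uYeK7YiKQnl4rN7+u6qYa7q8yqusuM2mtiSLh4mpet7ch1Ssu7d7YxRoqXRWu5iKzs7v3Lvcq8zMdoq4d6uM7//pM0jd7sdTI1hzQQFImJqs3v/728ZJ3+3oZ2pmm4zriL7pRd66hFfLh4mZEjiWUxJore7bvv/9rb2TSdshEjEBE43qZBAleHVWjO6FSLd7kwEQOczN3J3az9jKMVZVElISABAAITSbpCNpvMhst2eIU0QxWbp1n/zu78RqzeVDZUEQAAAmMn3Lynibuq2VZkaby3VFZmr/6pud3dzLQVV5h1IAElVjaJ7MqJrNvHd5zdzN2kR43+7aqL66u7dUaaqZq5mahkasrHZoir27eO/+y7zOtq7+2pmI7Jq6ZaqIZmeInN7qaqqlQkeJqspmrM3cu83//GIlVo7aqqqnd4rN2oh1QnuqqEJIuZib3HeL7t3MzN6nnMu87XVomqZo3rze3Jd4eblzRb2pl2m8p3msy5vLzau5mu2VNHmqd3iUESN53IZWyXeczLmZzMy5dRElmbuqaIrNg0fO64d4iGUyIRJK7IOKeavKuprN+rp4q8y6qqibzteL7+/cl1aYaqpUQyN8yViaqqp2mavbzIvdzLurqavLZ87sq5fP11dozchnYySbVquYmHiJma3Mm93LzImViqdqzMvHuZvet2asqXdngkld//2oaVaJmrqLzMzZial5iKzNu8i7ib3thGh4dXqrlp/biGREZUiZmqu7zairuoqYu7aJmKuHrM77Z4aty2aUcxAAA2SHhnh3ibvKmtzKirnKd3rKioiKvd7Gi83XZzAAEleK2qqZhKdXm7rN3cqby7ma79lnmZvbm+3O/+/qIRJ8y6m7vMqp"/>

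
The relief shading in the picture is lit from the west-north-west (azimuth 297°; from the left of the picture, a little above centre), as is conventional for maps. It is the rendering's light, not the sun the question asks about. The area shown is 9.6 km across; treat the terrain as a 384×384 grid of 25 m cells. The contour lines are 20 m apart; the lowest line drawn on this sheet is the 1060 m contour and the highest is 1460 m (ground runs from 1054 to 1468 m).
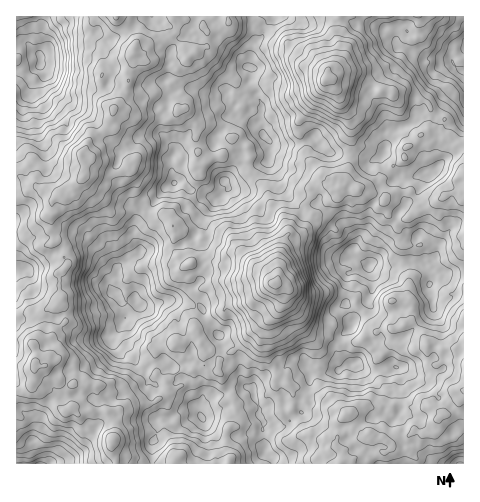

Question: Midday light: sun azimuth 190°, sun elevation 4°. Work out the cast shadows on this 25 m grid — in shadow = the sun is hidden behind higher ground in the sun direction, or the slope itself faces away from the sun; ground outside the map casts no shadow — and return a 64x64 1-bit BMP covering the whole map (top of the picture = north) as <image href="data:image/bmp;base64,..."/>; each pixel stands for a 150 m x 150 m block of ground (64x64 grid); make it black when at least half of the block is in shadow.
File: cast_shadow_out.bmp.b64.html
<image width="64" height="64" href="data:image/bmp;base64,Qk0+AgAAAAAAAD4AAAAoAAAAQAAAAEAAAAABAAEAAAAAAAACAAATCwAAEwsAAAIAAAAAAAAA////AAAAAAAAABB4eAAAAAAAef+4AIAAAAB//9AAAAAAAP//gAAAAAAP5/+H+BwAAA/3+APgf0AAB8f6YOA+wAAHA/gA4AAEAj8B8EAPhBwAh/DBwAf/uAAD+AGAP//wAAngAAB///MC/+AAAN//5gB/4gAA3/8EgH/AAAAH/gCw/8AAAAfgAB//wAAAAAAAL//gDAAAAAD7/98YAAHAP/9//wAAAcA+fP/9YAAA5Xww//7gAAQzfvD//+AAAGA/8H/+AAAAAH9z/8AAADC/+XH/gAAB///+4P4AAAv///hgDgADD///4AAAAAA//+fAAIAgwP//44AAwAHw//4AAAHAAcX/+AAAAYAAY//wAAAAAABj/+AAAAAAAO//4AAAAAADv//gAAAAAA///+AAAAAAD///4AAAAAAP///gAAAEAA/P/+AP/B8AB4f/4Pf8PgAHA//v+D6cAgAA///4DdwACAA///wHPhTAHD//KAF5+PA8f/wBAPvweAB/8AGB//AwA//gAcf/8AAD7AAA8//wAAeAAAAn//AAEAAAAA//58HAAAAAH///gMAAAAA//24ZwAAABn//BggAAAAf//8AAAAABB//fwgAAIAEz/9+AAAAAL///74AGAAA////vAQAQAD//88cBcDAC///gwAA+AAH//+AAAD4AA///wAAAHgBj//wAA=="/>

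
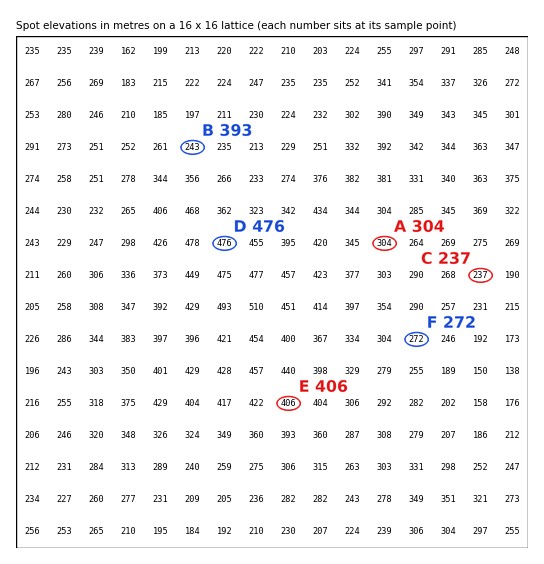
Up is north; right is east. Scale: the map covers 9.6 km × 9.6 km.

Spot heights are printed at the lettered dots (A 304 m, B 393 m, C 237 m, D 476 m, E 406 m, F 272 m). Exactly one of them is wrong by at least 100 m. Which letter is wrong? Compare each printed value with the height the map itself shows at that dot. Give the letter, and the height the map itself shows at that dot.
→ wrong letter B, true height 243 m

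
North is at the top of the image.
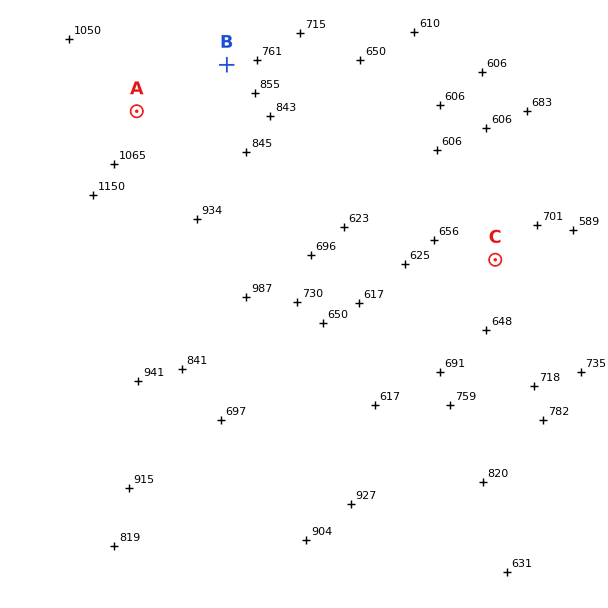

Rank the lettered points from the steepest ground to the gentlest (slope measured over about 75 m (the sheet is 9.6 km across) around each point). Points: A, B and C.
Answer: B A C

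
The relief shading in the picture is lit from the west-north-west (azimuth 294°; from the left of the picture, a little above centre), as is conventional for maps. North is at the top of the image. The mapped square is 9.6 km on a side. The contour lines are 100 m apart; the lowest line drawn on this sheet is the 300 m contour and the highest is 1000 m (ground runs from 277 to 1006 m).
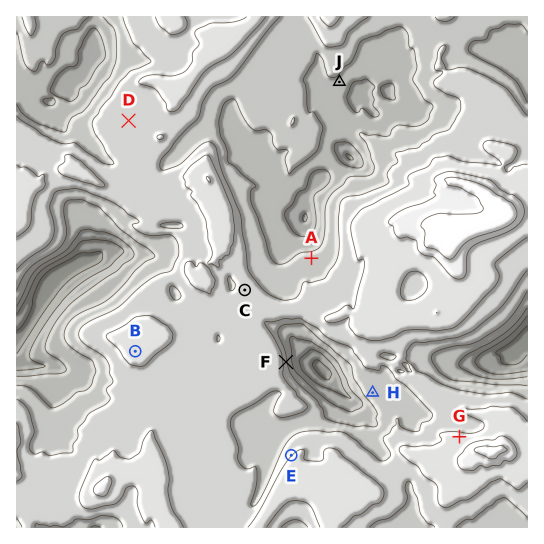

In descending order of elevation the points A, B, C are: B C A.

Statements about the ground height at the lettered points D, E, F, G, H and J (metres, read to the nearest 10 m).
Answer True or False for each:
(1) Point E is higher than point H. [True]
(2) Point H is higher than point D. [False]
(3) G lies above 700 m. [True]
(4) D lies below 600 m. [False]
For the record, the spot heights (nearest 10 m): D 760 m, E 790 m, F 630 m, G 880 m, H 640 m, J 520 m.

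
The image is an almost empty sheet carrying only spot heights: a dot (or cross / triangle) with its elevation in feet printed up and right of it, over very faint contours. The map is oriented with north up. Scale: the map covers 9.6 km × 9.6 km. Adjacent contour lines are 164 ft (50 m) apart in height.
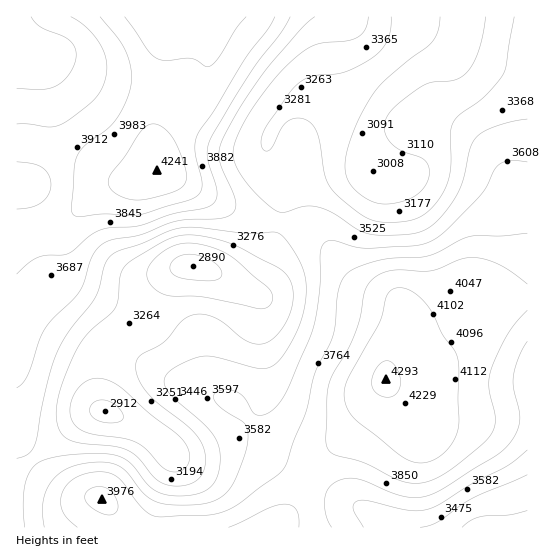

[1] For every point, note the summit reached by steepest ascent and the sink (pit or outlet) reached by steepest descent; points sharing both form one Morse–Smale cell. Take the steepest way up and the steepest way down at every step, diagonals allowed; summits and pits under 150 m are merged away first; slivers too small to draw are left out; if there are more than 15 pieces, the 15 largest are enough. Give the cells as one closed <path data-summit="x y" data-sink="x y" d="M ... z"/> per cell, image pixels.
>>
<path data-summit="386 379" data-sink="193 266" d="M527 16l-62 0-4 25-5 13-14 9-24 8-21 16-17 18-10 20-1-4-8-5-42-19-9 0-11 4-22 20-8 13-2 17 14 36 0 26-6 28-12 28-12 14-8 2-41-17-24 0-13 9-17 20-45 44-7 14-1 19 2 23 7 14-10 1-16 9-62 53 1 54 258 0 17-19 19-34 13-18 23-20 20-22 13-21 6-15 28-7 20-12 37-33 9-12 6-16 42-2z"/><path data-summit="157 170" data-sink="193 266" d="M463 16l-447 1 1 456 61-52 16-9 9-2-6-13-2-23 0-11 4-16 4-6 45-44 17-20 17-10 20 1 41 17 8-2 6-6 16-32 8-32 0-26-14-36 2-17 8-13 22-20 11-4 9 0 42 19 8 5 1 4 10-20 17-18 21-16 24-8 14-9 7-20z"/><path data-summit="386 379" data-sink="483 527" d="M527 297l-41 2-6 16-9 12-37 33-20 12-28 7-6 15-13 21-20 22-23 20-13 18-19 34-16 18 251 1z"/>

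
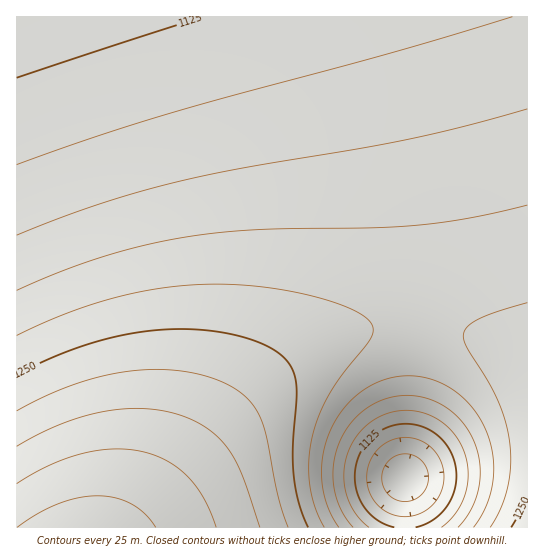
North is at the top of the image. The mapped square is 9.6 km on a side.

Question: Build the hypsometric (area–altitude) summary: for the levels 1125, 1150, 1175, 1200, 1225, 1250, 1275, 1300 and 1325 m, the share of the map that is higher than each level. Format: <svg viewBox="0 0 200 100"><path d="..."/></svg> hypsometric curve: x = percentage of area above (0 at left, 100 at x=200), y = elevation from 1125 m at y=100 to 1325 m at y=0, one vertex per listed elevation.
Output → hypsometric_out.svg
<svg viewBox="0 0 200 100"><path d="M189 100l-26-12-34-13-32-13-36-12-21-12-12-13-10-13-8-12"/></svg>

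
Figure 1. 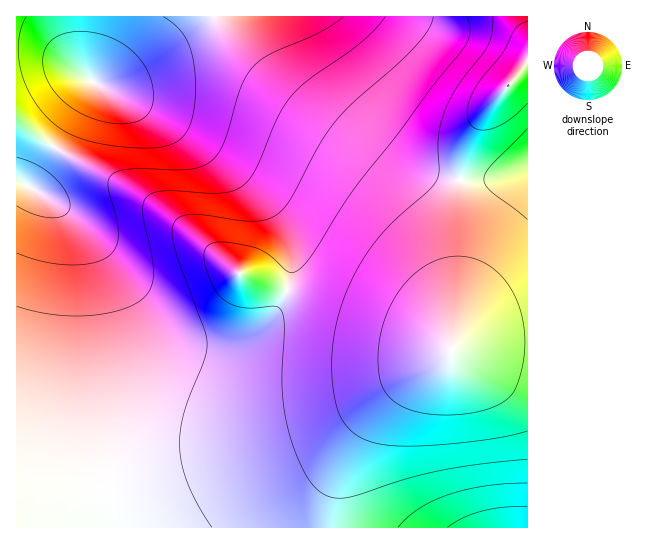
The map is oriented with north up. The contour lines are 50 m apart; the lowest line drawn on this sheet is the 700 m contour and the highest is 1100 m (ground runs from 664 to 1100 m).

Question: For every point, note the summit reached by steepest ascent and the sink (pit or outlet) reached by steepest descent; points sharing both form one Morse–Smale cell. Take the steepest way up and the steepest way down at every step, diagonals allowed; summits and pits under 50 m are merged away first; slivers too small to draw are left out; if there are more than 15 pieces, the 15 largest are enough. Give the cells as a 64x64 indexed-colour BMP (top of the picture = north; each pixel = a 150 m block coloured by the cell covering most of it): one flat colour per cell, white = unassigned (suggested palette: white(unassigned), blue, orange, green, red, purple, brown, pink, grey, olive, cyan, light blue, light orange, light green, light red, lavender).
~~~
<image width="64" height="64" href="data:image/bmp;base64,Qk12CAAAAAAAAHYAAAAoAAAAQAAAAEAAAAABAAQAAAAAAAAIAAATCwAAEwsAABAAAAAAAAAA////ALR3HwAOf/8ALKAsACgn1gC9Z5QAS1aMAMJ34wB/f38AIr28AM++FwDox64AeLv/AIrfmACWmP8A1bDFACIiIiIiIhERERERERERERERERERREREREREREREREREIiIiIiIiERERERERERERERERERFEREREREREREREREQiIiIiIiIREREREREREREREREREURERERERERERERERCIiIiIiIRERERERERERERERERERREREREREREREREREIiIiIiIhERERERERERERERERERFEREREREREREREREQiIiIiIiEREREREREREREREREREURERERERERERERERCIiIiIiIRERERERERERERERERERREREREREREREREREIiIiIiIhEREREREREREREREREREUREREREREREREREQiIiIiIhERERERERERERERERERERRERERERERERERERCIiIiIiEREREREREREREREREREREUREREREREREREREIiIiIiIRERERERERERERERERERERREREREREREREREQiIiIiIhEREREREREREREREREREREURERERERERERERCIiIiIiERERERERERERERERERERERREREREREREREREIiIiIiIREREREREREREREREREREREUREREREREREREQiIiIiIhERERERERERERERERERERERFERERERERERERCIiIiIhERERERERERERERERERERERERREREREREREREIiIiIiEREREREREREREREREREREREREUREREREREREQiIiIiIRERERERERERERERERERERERERFERERERERERCIiIiIhERERERERERERERERERERERERERREREREREREIiIiIiERERERERERERERERERERERERERERREREREREQiIiIiIRERERERERERERERERERERERERERERRERERERCIiIiIhEREREREREREREREREREREREREREREUREREREIiIiIiERERERERERERERERERERERERERERERFEREREQiIiIiIREREREREiIiIhERERERERERERERERERERERESIiIiIhERERERIiIiIiIhERERERERERERERERERERERIiIiIiERERERIiIiIiIiIREREREREREREREREREREREiIiIiIRERERIiIiIiIiIiERERERERERERERERERERESIiIiIhERERIiIiIiIiIiIhERERERERERERERERERERIiIiIiEREREiIiIiIiIiIiEREREREREREREREREREREiIiIiIREREiIiIiIiIiIiIhERERERERERERERERERESIiIiIREREiIiIiIiIiIiIiERERERERERERERERERERIiIiIhEREiIiIiIiIiIiIiIREREREREREREREREREREiIiIiERESIiIiIiIiIiIiIhERERERERERERERERERESIiIiIRESIiIiIiIiIiIiIiERERERERERERERERERERIiIiIhESIiIiIiIiIiIiIiIREREREREREREREREREREiIiIiESIiIiIiIiIiIiIiIhERERERERERERERERERESIiIiIRIiIiIiIiIiIiIiIiERERERERERERERERERERIiIiIRIiIiIiIiIiIiIiIiEREREREREREREREREREREiIiIhIiIiIiIiIiIiIiIiIRERERERERERERERERERESIiIiIiIiIiIiIiIiIiIiIRERERERERERERERERERERIiIiIiIiIiIiIiIiIiIiIREREREREREREREREREREREiIiIiIiIiIiIiIiIiIiIhERERERERERERERERERERESIiIiIiIiIiIiIiIiIiIhERERERERERERERERERERERIiIiIiIiIiIiIiIiIiIhERERERERERERERERETMREREiIiIiIiIiIiIiIiIiIhEREREREREREREREzMzMzMzMSIiIiIiIiIiIiIiIiIRERERERERERERERMzMzMzMzMzIiIiIiIiIiIiIiIiIRERERERERERERERMzMzMzMzMzMiIiIiIiIiIiIiIiIRERERERERERERETMzMzMzMzMzMyIiIiIiIiIiIiIiERERERERERERERETMzMzMzMzMzMzIiIiIiIiIiIiIiERERERERERERERETMzMzMzMzMzMzMiIiIiIiIiIiIhERERERERERERERETMzMzMzMzMzMzMyIiIiIiIiIiIhERERERERERERERETMzMzMzMzMzMzMzIiIiIiIiIiIRERERERERERERERETMzMzMzMzMzMzMzMiIiIiIiIiERERERERERERERERETMzMzMzMzMzMzMzMyIiIiIiIhERERERERERERERERETMzMzMzMzMzMzMzMzIiIiIiIRERERERERERERERERETMzMzMzMzMzMzMzMzMiIiIiIRERERERERERERERERETMzMzMzMzMzMzMzMzMyIiIiIRERERERERERERERERERMzMzMzMzMzMzMzMzMzIiIiIhERERERERERERERERERMzMzMzMzMzMzMzMzMzMiIiIiEREREREREREREREREREzMzMzMzMzMzMzMzMzMyIiIiIREREREREREREREREREzMzMzMzMzMzMzMzMzMzIiIiIhERERERERERERERERETMzMzMzMzMzMzMzMzMzMiIiIiERERERERERERERERETMzMzMzMzMzMzMzMzMzMyIiIiIRERERERERERERERERMzMzMzMzMzMzMzMzMzMz"/>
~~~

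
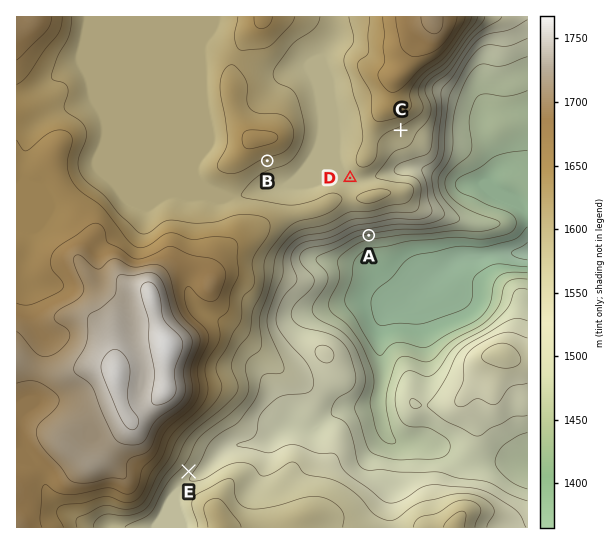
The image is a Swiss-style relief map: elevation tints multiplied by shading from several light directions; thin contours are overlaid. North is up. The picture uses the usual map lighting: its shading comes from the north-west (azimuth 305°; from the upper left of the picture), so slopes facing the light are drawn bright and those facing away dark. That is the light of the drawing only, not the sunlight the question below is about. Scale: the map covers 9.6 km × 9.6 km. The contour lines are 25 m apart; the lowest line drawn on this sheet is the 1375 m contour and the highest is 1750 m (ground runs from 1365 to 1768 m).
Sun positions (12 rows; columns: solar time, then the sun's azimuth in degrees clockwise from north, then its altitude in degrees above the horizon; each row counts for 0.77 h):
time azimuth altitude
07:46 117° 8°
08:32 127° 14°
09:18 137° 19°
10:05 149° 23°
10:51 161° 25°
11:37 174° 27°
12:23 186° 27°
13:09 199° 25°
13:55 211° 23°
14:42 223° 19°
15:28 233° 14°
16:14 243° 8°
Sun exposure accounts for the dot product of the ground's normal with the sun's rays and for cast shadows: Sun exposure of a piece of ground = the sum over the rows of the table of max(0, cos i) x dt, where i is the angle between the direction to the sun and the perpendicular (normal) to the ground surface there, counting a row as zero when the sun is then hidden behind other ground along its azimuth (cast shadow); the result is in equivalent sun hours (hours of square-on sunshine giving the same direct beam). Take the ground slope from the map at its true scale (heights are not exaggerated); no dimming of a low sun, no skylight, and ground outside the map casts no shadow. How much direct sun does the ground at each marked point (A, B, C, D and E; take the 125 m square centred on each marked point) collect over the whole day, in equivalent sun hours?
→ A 4.5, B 3.7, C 3.5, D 3.1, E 3.5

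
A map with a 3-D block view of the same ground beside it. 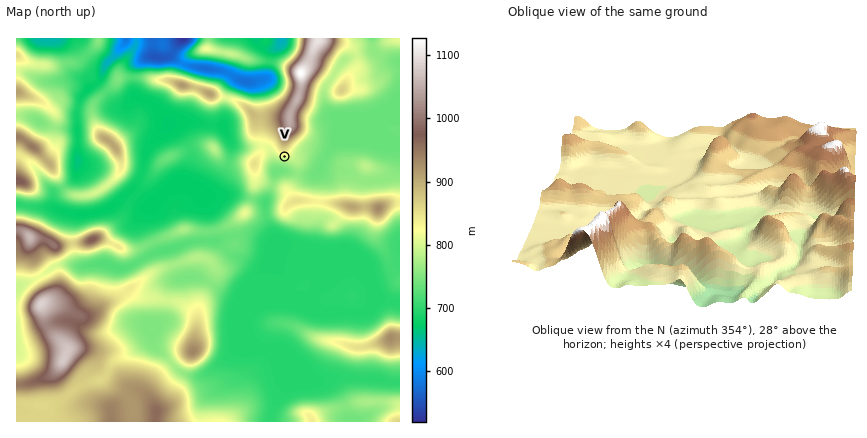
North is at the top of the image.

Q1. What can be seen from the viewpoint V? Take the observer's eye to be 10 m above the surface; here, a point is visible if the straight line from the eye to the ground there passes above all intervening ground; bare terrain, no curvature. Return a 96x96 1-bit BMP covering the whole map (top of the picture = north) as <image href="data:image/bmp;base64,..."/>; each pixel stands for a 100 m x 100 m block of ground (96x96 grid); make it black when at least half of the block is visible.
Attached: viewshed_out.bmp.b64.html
<image width="96" height="96" href="data:image/bmp;base64,Qk2+BAAAAAAAAD4AAAAoAAAAYAAAAGAAAAABAAEAAAAAAIAEAAATCwAAEwsAAAIAAAAAAAAA////AAAAAAAAAAGAAP//4AAAAAAAAACAAH//4AAAAAAAAACAAH//8AAAAAAAAACAMD//8AAAAAAAAAPAMB//8AAAAAAAAA+AcA//8AAAAAAAAP8AcAf/8AAAAAAAAHwA8Af/8AAAAAAAADgD8AP/8AAAAAAAAAAf8AH/8AAAAAAAAAA/8AH/8AAAAAAAAAB/8AD/8AAAAAAAAAJ/8AD/8AAAAAAABAf/8AB/8AAAAAAADgf/4AA/8AAAAAAADgf/gAA/8AAAAAAABwf+AAA/8AAAAAAAB//8AAf/8AAAAAAAB//4AB//8AAAAAAAD//4AD//8AAAAAAAH//gAD//8AAAABgAP//AAD//8AAAAA8Af/+AAB//+AAAAAcA8B8AAB//+AAAAAAAAB8AAA//+AAAAAAAAH8AAA//+AAAAAAAAP8AAA//+AAAAAAAA/8AAA//+AAAAAAB//+AAB//+AAAAAAB///AAH//+AAAAAAD///gn///+AAAAAAD///n/4//+AAAAAAD///v/4fP+AAAAAAB/////AED+AAAAAAA/n//+AAB+AAAAAAAOAAf+AAA+AAAAAAAAAAH+AAYfAAAAAAAAAAB/AA+fAAAAAAAAAAAfgA//AAAAAAAAAAAH4Af/AAAAAAAAAAAAOAH/AAAAAAAAAAAAD4A/AAAAAAAAAAAAB8A/AAAAAAAAAAAAAMB/AAAAAAAAAAAAAAA/AAAAAAAABgAAAAA/AAAAAAAAAAAAAAAfAAAAAAAAAAAAAAAPAAAAAAAAAAAAAAAHAAAAAAAAAAAAAAADgAAAAAAAAAAAAAADgAAAAAAAAAAAAAAPgAAAAAAAAAAAAAA/gAAAEAAAAAAAAAA/GAAAOAAAAAAAAAAOHAD//AAAAAAAAAAAD////gAAAAAAAAAAB////8AAAAAAAAAAB////8AAAAAAAAAAP////8AAAAAAAAAD/////8AAAAAAAAAD/////8AAAAAAAAAD////4AAAAAAAAAAD////wAAAAAAAAAAD////wAAAAAAAAAAD/8//wAAAAAAAAAAD/8//wAAAAAAAAAAD////x8AAAAAAAAABzD///8IAABAAAAABjA///8AAADAAAAAADgH//8AAAGAAAAAEBwB//8AAAMAAAAAABwA//8AAAYAAAAAAA4AP/8AAAAAAAAAAAAAH/8AAAAAAAAAAAAAD/8AAAAAAAAAAAAAA/8AAAAAAAAAAAAAAf8AAAAAAAAAAAAAAH8AgAAAAAAAAAAAAD//gAAAAAAAAAAAAB//AAAAAAAAAAAAAAf/AAAAAAAAAAAAAAP+AAAAAEAAAAAAAAD4AAAAAGAAAAAAAAD4AAAAAAAAAAAAAAD4AAAAAAAAAAAAAAD/gAAAAAAAAAAAAAD/4AAAAAAAAAAAAAD/8AAAAAAAAAAAAAD//gAAAAAAAAAAAADw8AAAAAAAAAAAAADgAAAAAAAAAAAAAADAAAAAAAAAAAAAAADAAAAAAAAAAAAAAADAAAAAAAAAAAAAAACAAAAAAAAAAAAAAAA="/>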